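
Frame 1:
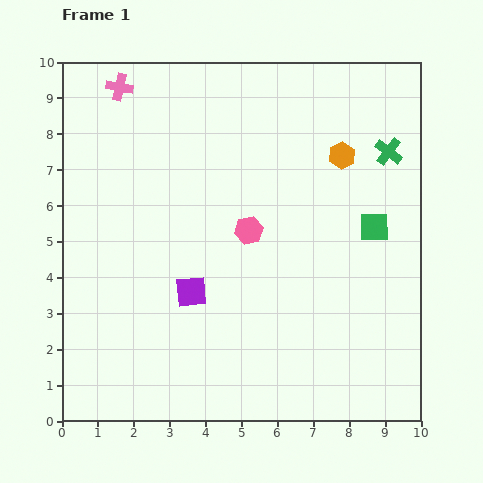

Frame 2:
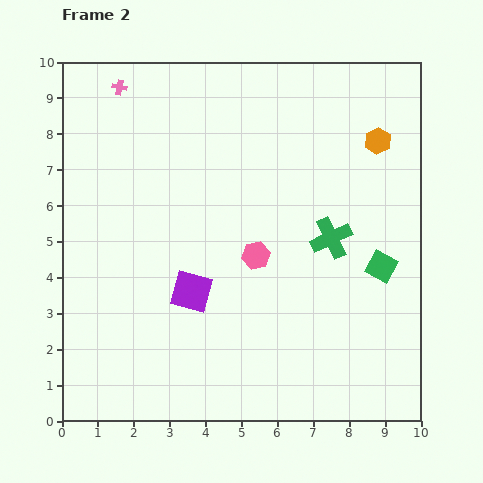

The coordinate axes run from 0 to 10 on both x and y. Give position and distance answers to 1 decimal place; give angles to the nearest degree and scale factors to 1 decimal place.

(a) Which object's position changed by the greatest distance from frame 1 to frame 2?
the green cross

(moved 2.9; next 1.1)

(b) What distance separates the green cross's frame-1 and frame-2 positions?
2.9

The green cross moved from (9.1, 7.5) to (7.5, 5.1), a distance of √(1.6² + 2.4²) ≈ 2.9.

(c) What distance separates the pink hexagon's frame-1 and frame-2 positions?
0.7

The pink hexagon moved from (5.2, 5.3) to (5.4, 4.6), a distance of √(0.2² + 0.7²) ≈ 0.7.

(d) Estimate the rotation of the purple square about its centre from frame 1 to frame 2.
21° clockwise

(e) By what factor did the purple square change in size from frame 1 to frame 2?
1.3×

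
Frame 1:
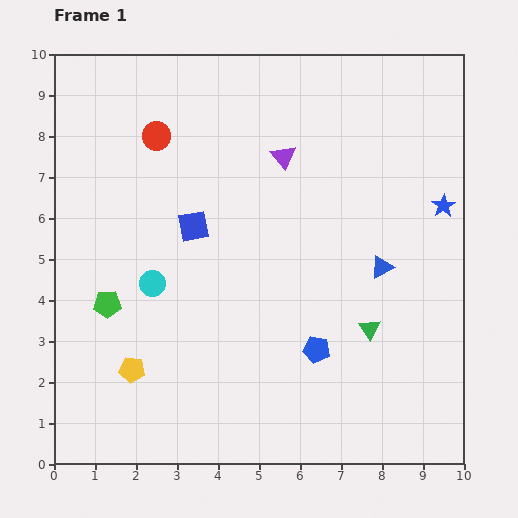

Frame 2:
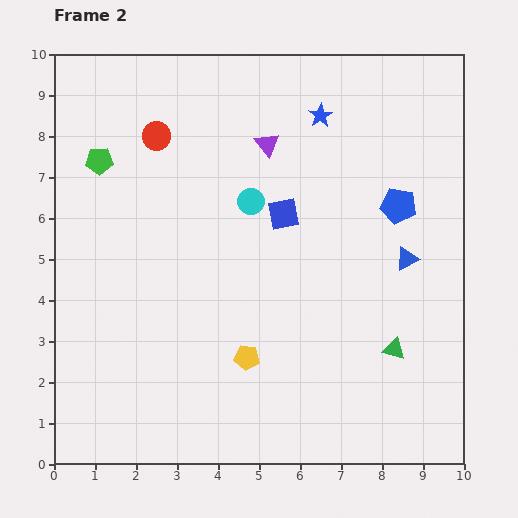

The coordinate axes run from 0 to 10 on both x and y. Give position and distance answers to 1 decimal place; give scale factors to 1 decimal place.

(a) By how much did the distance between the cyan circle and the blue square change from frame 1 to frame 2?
-0.8

Distance in frame 1: 1.7. Distance in frame 2: 0.9.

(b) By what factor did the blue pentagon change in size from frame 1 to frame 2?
1.4×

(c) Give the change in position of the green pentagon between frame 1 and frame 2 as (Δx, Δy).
(-0.2, 3.5)

The green pentagon was at (1.3, 3.9) in frame 1 and (1.1, 7.4) in frame 2.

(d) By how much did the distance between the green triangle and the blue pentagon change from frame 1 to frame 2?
+2.1

Distance in frame 1: 1.4. Distance in frame 2: 3.5.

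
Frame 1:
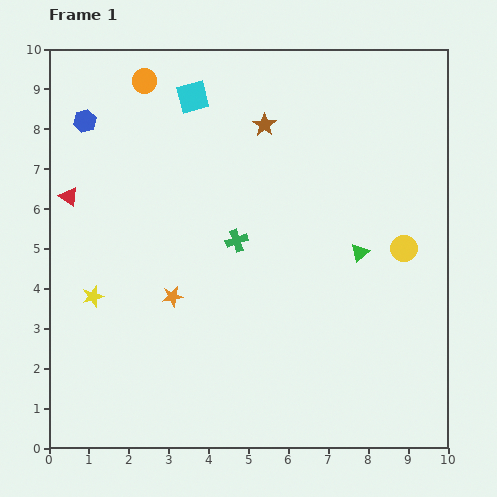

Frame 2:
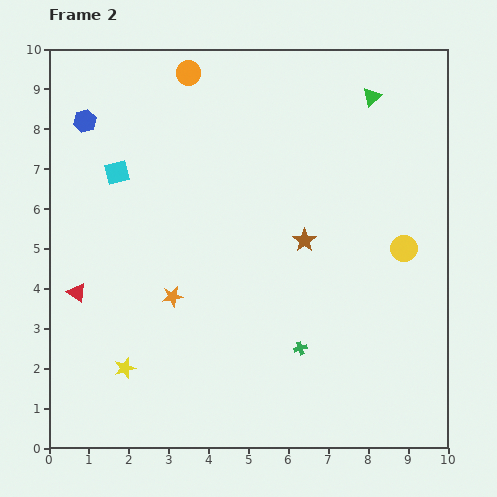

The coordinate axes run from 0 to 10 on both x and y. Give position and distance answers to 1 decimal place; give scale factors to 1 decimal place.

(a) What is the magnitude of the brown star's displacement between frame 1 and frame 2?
3.1

The brown star moved from (5.4, 8.1) to (6.4, 5.2), a distance of √(1.0² + 2.9²) ≈ 3.1.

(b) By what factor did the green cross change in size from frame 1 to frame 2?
0.6×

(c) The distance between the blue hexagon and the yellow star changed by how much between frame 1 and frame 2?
+1.9

Distance in frame 1: 4.4. Distance in frame 2: 6.3.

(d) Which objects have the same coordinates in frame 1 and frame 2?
the orange star, the yellow circle, the blue hexagon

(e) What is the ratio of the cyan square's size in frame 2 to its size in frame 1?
0.8×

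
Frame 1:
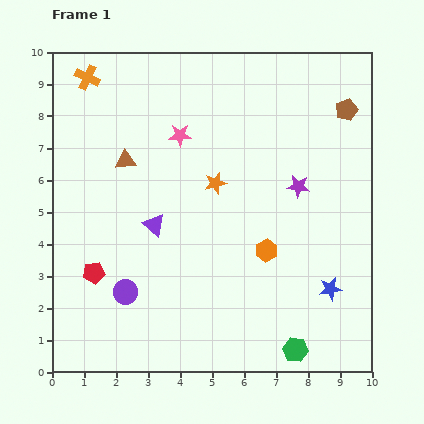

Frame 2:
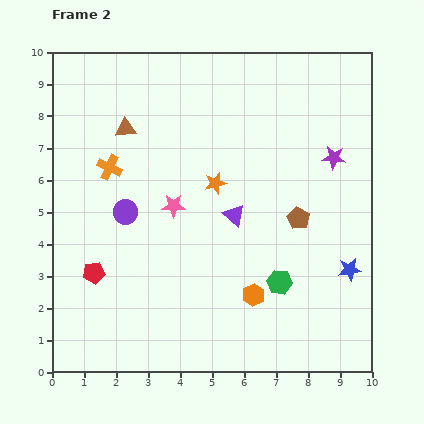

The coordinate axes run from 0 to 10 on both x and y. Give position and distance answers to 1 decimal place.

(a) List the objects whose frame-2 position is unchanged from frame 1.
the red pentagon, the orange star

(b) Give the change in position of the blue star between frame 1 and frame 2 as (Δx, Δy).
(0.6, 0.6)

The blue star was at (8.7, 2.6) in frame 1 and (9.3, 3.2) in frame 2.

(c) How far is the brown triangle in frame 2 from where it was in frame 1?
1.0

The brown triangle moved from (2.3, 6.6) to (2.3, 7.6), a distance of √(0.0² + 1.0²) ≈ 1.0.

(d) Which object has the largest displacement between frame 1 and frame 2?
the brown pentagon

(moved 3.7; next 2.9)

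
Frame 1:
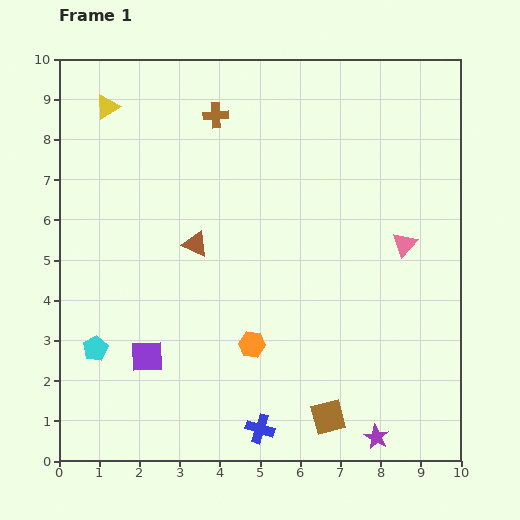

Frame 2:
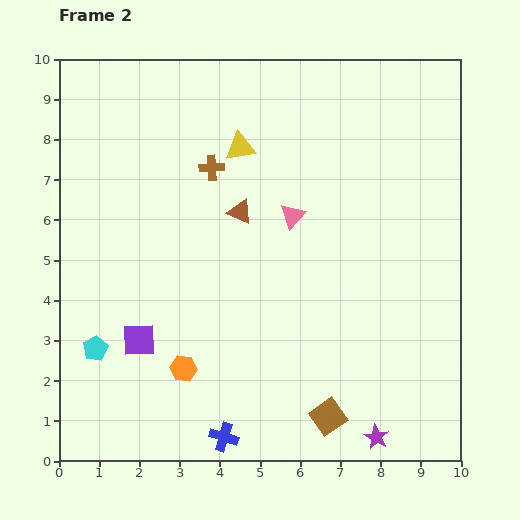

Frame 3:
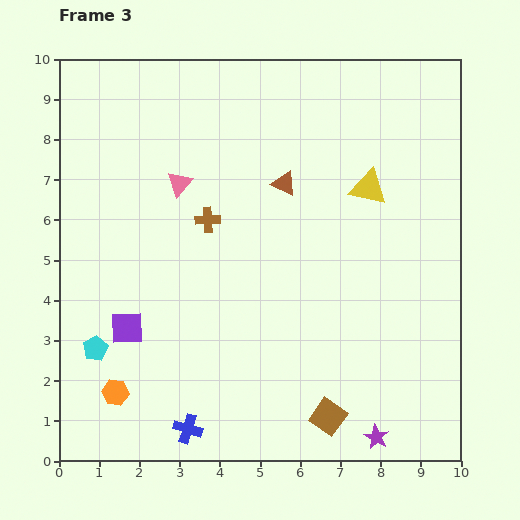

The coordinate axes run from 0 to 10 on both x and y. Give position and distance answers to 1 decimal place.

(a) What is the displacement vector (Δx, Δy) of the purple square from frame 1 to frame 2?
(-0.2, 0.4)

The purple square was at (2.2, 2.6) in frame 1 and (2.0, 3.0) in frame 2.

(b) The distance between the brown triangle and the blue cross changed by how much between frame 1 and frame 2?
+0.7

Distance in frame 1: 4.9. Distance in frame 2: 5.6.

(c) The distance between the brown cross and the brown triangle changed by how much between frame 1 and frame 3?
-1.1

Distance in frame 1: 3.2. Distance in frame 3: 2.1.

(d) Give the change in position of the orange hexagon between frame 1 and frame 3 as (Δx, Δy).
(-3.4, -1.2)

The orange hexagon was at (4.8, 2.9) in frame 1 and (1.4, 1.7) in frame 3.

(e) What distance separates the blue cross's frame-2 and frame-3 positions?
0.9

The blue cross moved from (4.1, 0.6) to (3.2, 0.8), a distance of √(0.9² + 0.2²) ≈ 0.9.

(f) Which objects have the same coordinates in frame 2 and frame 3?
the brown square, the cyan pentagon, the purple star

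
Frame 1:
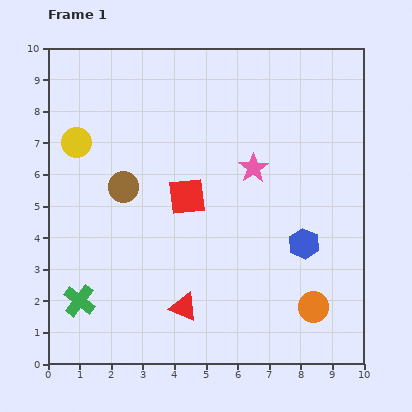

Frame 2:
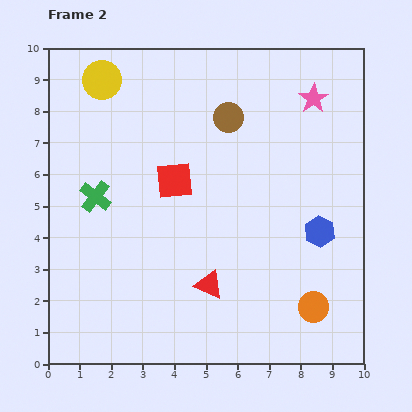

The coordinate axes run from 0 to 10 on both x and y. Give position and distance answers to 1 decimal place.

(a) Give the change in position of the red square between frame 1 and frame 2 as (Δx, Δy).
(-0.4, 0.5)

The red square was at (4.4, 5.3) in frame 1 and (4.0, 5.8) in frame 2.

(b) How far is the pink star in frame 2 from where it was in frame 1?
2.9

The pink star moved from (6.5, 6.2) to (8.4, 8.4), a distance of √(1.9² + 2.2²) ≈ 2.9.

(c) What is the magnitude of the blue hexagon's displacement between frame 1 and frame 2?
0.6

The blue hexagon moved from (8.1, 3.8) to (8.6, 4.2), a distance of √(0.5² + 0.4²) ≈ 0.6.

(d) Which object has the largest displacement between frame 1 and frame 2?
the brown circle

(moved 4.0; next 3.3)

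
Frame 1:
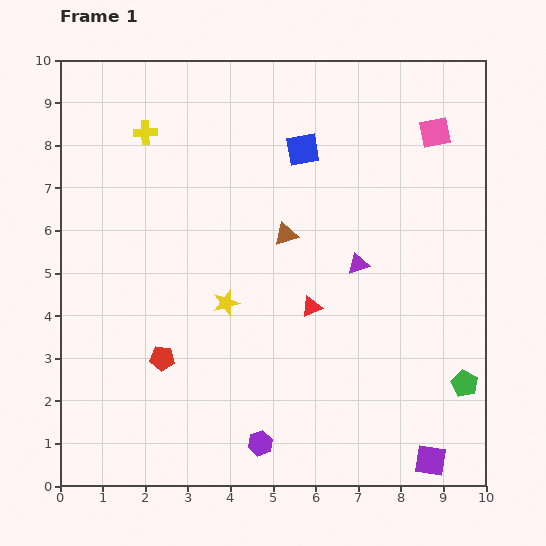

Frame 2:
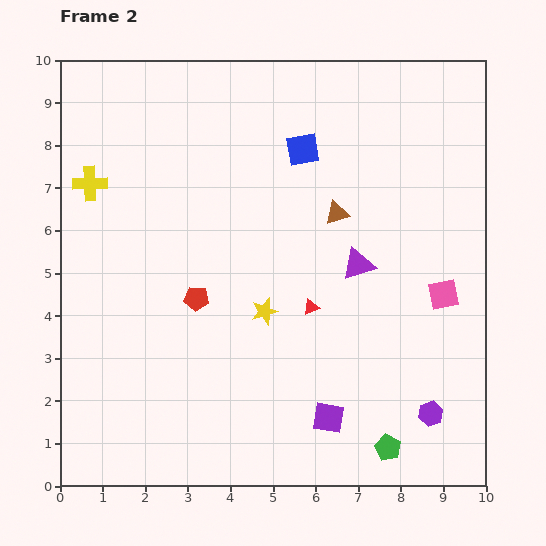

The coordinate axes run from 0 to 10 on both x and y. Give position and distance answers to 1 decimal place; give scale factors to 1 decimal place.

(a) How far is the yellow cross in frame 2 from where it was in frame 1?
1.8

The yellow cross moved from (2.0, 8.3) to (0.7, 7.1), a distance of √(1.3² + 1.2²) ≈ 1.8.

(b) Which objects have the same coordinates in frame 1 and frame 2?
the blue square, the purple triangle, the red triangle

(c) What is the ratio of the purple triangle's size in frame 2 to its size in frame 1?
1.5×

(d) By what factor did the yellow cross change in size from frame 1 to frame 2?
1.5×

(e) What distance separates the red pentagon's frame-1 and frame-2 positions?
1.6

The red pentagon moved from (2.4, 3.0) to (3.2, 4.4), a distance of √(0.8² + 1.4²) ≈ 1.6.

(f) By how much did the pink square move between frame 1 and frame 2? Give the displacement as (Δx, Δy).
(0.2, -3.8)

The pink square was at (8.8, 8.3) in frame 1 and (9.0, 4.5) in frame 2.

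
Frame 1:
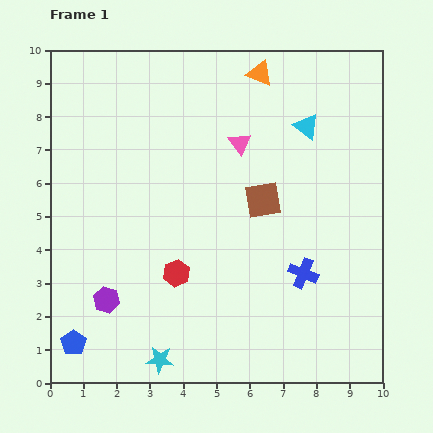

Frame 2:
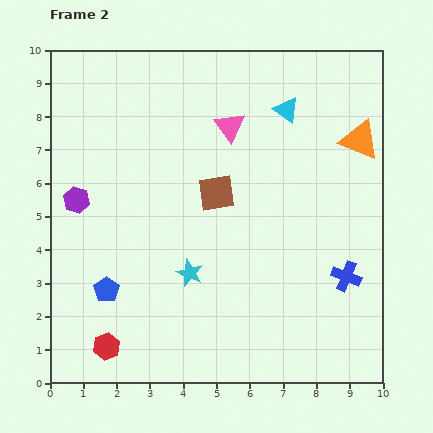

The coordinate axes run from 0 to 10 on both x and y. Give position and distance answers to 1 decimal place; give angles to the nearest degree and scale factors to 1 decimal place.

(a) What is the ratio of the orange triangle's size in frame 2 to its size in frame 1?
1.6×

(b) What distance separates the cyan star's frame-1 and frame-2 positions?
2.8

The cyan star moved from (3.3, 0.7) to (4.2, 3.3), a distance of √(0.9² + 2.6²) ≈ 2.8.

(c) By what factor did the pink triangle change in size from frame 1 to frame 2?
1.3×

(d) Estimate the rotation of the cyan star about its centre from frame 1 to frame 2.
19° clockwise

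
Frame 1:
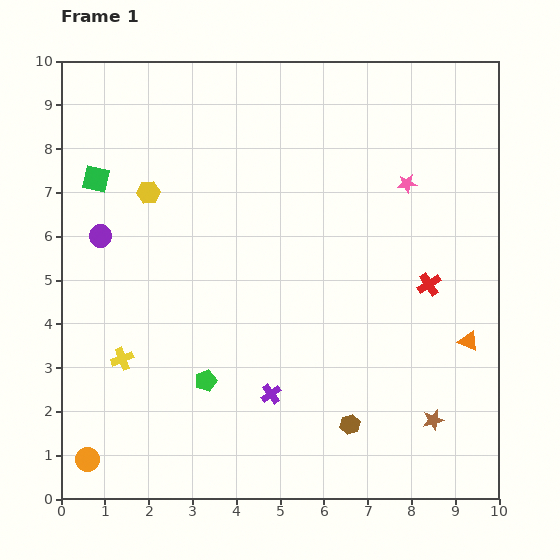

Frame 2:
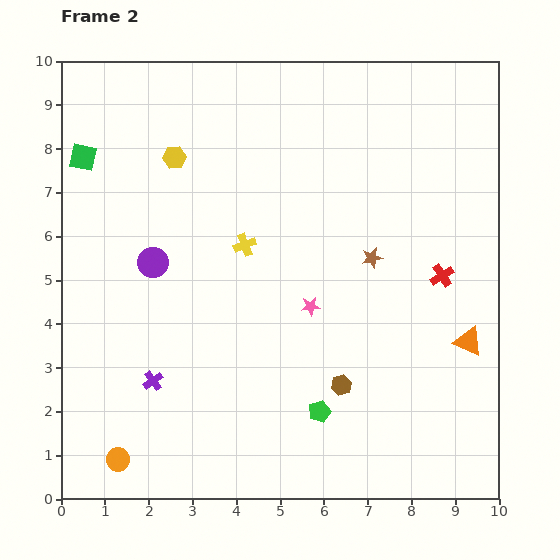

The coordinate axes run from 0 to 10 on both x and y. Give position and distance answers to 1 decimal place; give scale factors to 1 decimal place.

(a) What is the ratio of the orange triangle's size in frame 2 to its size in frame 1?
1.5×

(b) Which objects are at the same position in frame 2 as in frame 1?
the orange triangle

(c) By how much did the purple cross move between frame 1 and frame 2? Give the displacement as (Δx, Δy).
(-2.7, 0.3)

The purple cross was at (4.8, 2.4) in frame 1 and (2.1, 2.7) in frame 2.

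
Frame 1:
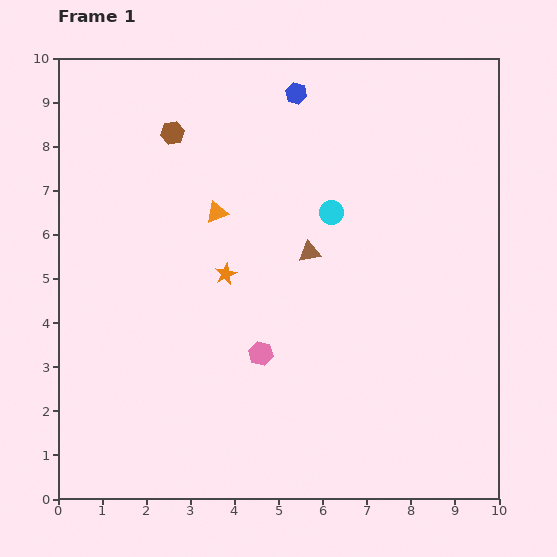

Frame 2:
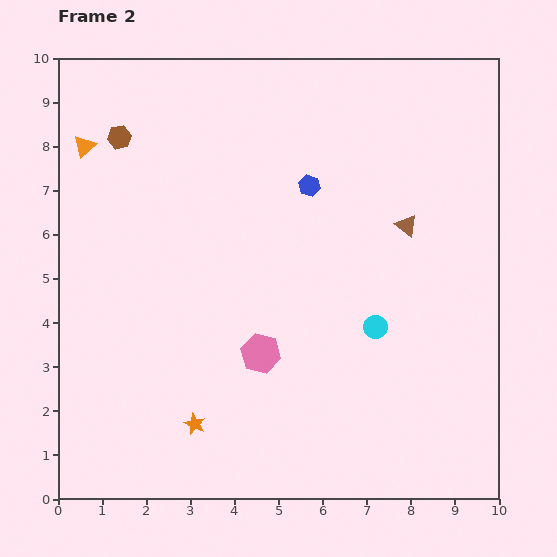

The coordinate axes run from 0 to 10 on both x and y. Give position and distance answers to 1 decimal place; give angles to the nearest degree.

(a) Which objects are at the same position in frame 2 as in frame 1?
the pink hexagon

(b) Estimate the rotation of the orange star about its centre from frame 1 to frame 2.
22° counter-clockwise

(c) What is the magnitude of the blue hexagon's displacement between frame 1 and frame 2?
2.1

The blue hexagon moved from (5.4, 9.2) to (5.7, 7.1), a distance of √(0.3² + 2.1²) ≈ 2.1.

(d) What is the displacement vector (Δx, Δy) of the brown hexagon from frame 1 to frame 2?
(-1.2, -0.1)

The brown hexagon was at (2.6, 8.3) in frame 1 and (1.4, 8.2) in frame 2.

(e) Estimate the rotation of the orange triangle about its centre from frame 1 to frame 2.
20° counter-clockwise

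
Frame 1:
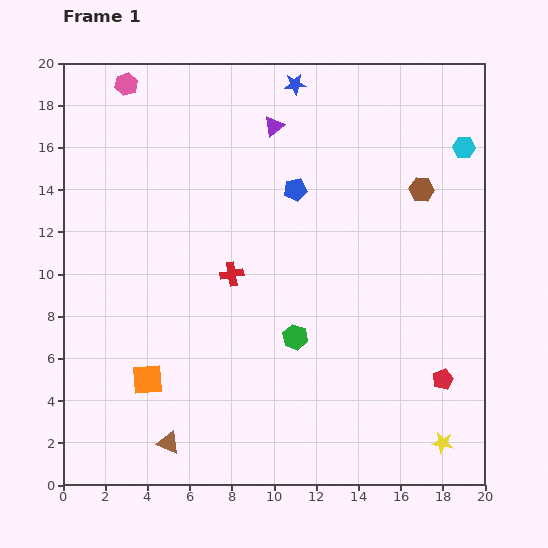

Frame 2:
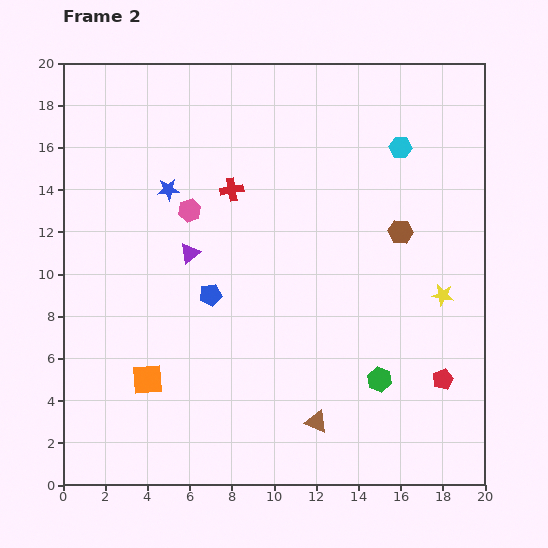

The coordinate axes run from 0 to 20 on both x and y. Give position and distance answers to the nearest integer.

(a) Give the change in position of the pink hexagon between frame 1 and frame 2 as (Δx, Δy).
(3, -6)

The pink hexagon was at (3, 19) in frame 1 and (6, 13) in frame 2.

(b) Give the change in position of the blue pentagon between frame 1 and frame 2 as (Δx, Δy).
(-4, -5)

The blue pentagon was at (11, 14) in frame 1 and (7, 9) in frame 2.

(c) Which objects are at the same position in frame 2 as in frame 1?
the orange square, the red pentagon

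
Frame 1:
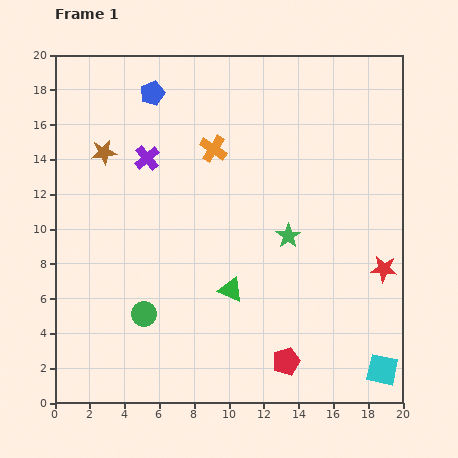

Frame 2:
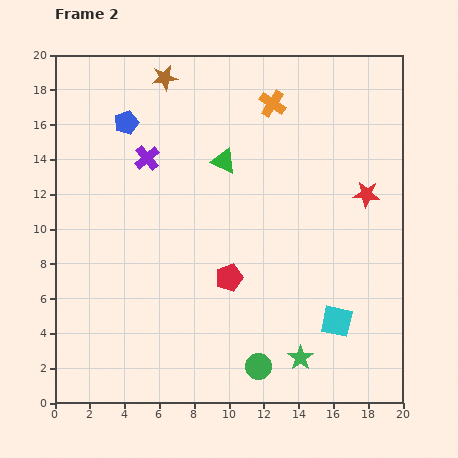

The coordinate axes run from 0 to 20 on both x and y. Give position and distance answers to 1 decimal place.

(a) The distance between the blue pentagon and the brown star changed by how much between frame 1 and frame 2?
-1.0

Distance in frame 1: 4.4. Distance in frame 2: 3.4.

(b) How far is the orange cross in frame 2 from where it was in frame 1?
4.3

The orange cross moved from (9.1, 14.6) to (12.5, 17.2), a distance of √(3.4² + 2.6²) ≈ 4.3.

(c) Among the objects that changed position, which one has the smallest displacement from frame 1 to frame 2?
the blue pentagon

(moved 2.3)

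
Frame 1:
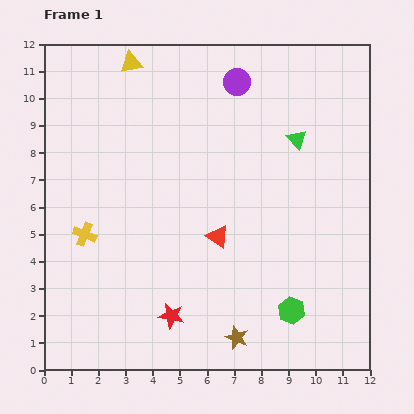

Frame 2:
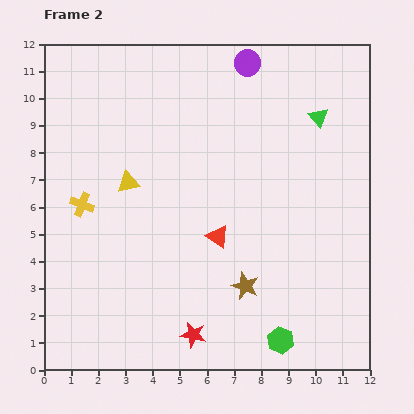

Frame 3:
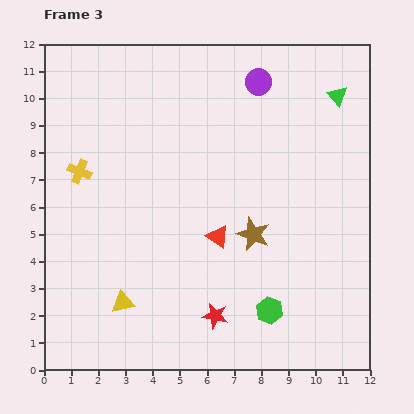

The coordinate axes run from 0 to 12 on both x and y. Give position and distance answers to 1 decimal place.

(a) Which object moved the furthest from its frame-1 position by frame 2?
the yellow triangle

(moved 4.4; next 1.9)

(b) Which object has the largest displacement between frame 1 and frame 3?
the yellow triangle

(moved 8.8; next 3.8)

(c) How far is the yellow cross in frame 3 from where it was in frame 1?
2.3

The yellow cross moved from (1.5, 5.0) to (1.3, 7.3), a distance of √(0.2² + 2.3²) ≈ 2.3.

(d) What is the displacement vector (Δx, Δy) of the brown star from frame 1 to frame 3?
(0.6, 3.8)

The brown star was at (7.1, 1.2) in frame 1 and (7.7, 5.0) in frame 3.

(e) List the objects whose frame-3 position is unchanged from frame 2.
the red triangle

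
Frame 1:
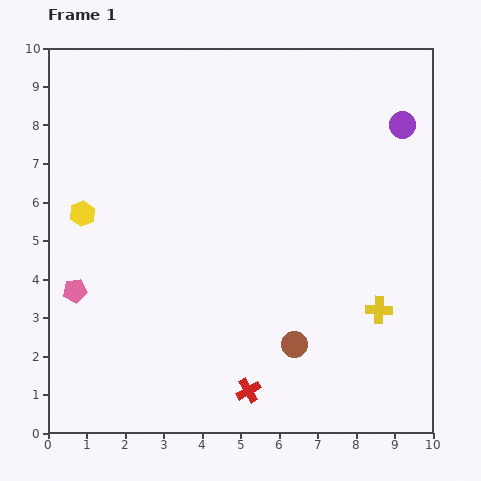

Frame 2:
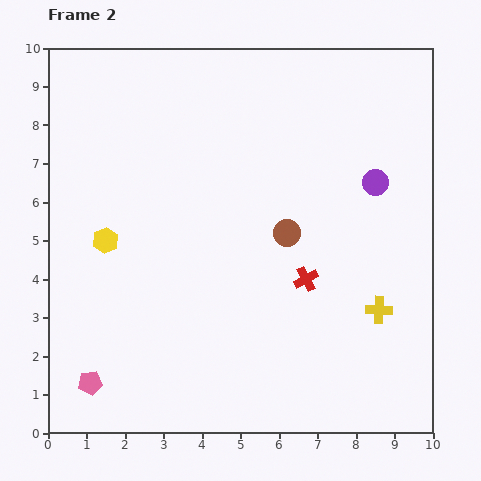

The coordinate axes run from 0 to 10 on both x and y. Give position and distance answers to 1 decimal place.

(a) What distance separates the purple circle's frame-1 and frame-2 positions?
1.7

The purple circle moved from (9.2, 8.0) to (8.5, 6.5), a distance of √(0.7² + 1.5²) ≈ 1.7.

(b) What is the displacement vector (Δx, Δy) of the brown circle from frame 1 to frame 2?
(-0.2, 2.9)

The brown circle was at (6.4, 2.3) in frame 1 and (6.2, 5.2) in frame 2.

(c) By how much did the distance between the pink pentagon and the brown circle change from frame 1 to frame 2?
+0.5

Distance in frame 1: 5.9. Distance in frame 2: 6.4.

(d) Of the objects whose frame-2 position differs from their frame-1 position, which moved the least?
the yellow hexagon

(moved 0.9)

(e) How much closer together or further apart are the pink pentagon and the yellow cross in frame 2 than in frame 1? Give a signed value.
-0.2

Distance in frame 1: 7.9. Distance in frame 2: 7.7.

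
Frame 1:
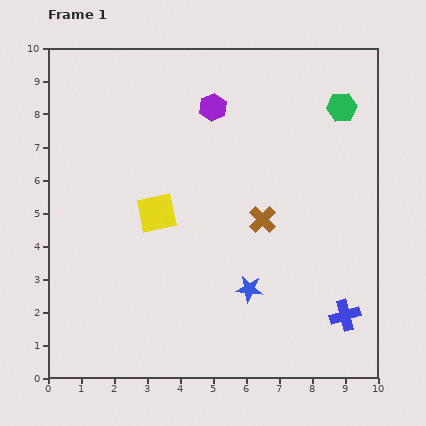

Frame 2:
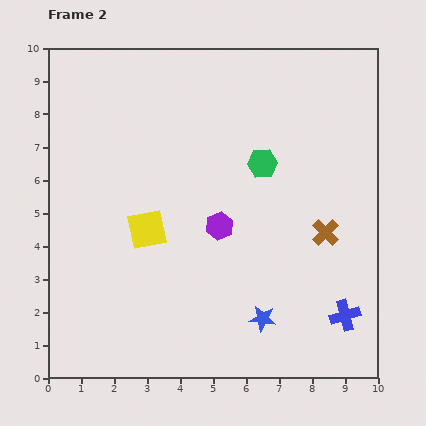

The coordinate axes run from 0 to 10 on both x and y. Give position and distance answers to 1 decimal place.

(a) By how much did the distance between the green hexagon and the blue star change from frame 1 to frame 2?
-1.5

Distance in frame 1: 6.2. Distance in frame 2: 4.7.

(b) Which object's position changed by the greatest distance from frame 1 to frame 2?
the purple hexagon

(moved 3.6; next 2.9)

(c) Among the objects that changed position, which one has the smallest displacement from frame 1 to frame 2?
the yellow square

(moved 0.6)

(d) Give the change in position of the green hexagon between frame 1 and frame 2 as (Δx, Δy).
(-2.4, -1.7)

The green hexagon was at (8.9, 8.2) in frame 1 and (6.5, 6.5) in frame 2.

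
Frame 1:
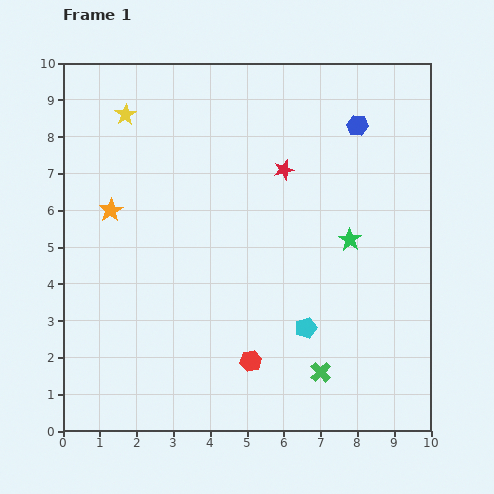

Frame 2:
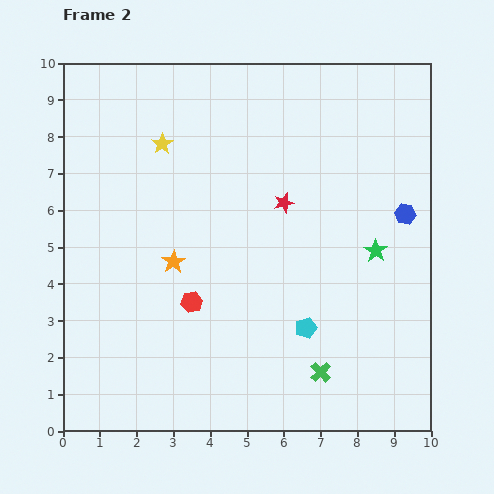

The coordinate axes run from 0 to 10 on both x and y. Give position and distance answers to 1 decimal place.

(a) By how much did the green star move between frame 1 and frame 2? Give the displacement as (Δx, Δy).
(0.7, -0.3)

The green star was at (7.8, 5.2) in frame 1 and (8.5, 4.9) in frame 2.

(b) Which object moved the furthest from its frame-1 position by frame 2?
the blue hexagon

(moved 2.7; next 2.3)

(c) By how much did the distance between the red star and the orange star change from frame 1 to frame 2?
-1.4

Distance in frame 1: 4.8. Distance in frame 2: 3.4.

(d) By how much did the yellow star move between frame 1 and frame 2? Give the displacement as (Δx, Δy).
(1.0, -0.8)

The yellow star was at (1.7, 8.6) in frame 1 and (2.7, 7.8) in frame 2.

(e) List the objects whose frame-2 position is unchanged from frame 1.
the cyan pentagon, the green cross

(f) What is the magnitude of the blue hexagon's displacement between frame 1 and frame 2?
2.7

The blue hexagon moved from (8.0, 8.3) to (9.3, 5.9), a distance of √(1.3² + 2.4²) ≈ 2.7.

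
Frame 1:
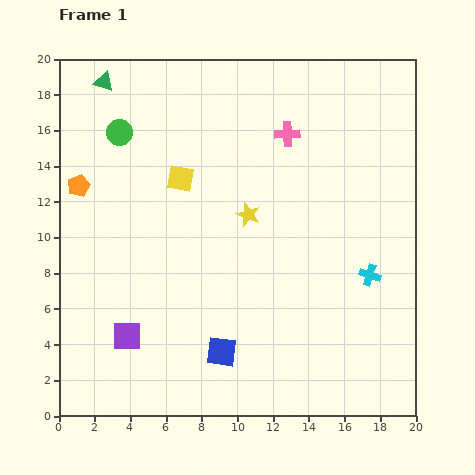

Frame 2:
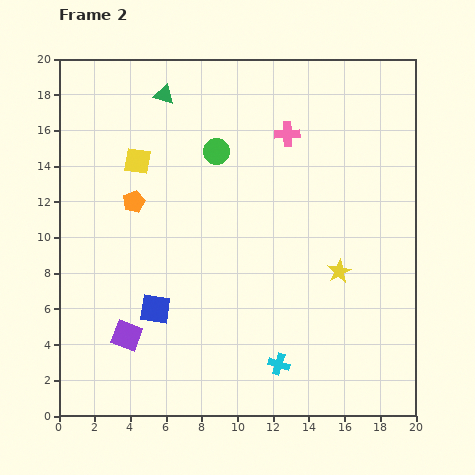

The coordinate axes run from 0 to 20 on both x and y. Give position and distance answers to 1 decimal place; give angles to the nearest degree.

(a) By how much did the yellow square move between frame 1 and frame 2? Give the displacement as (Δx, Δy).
(-2.4, 1.0)

The yellow square was at (6.8, 13.3) in frame 1 and (4.4, 14.3) in frame 2.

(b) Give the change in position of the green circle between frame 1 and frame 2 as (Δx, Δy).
(5.4, -1.1)

The green circle was at (3.4, 15.9) in frame 1 and (8.8, 14.8) in frame 2.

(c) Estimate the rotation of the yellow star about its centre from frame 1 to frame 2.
23° clockwise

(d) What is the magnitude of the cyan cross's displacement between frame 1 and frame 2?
7.1

The cyan cross moved from (17.4, 7.9) to (12.3, 2.9), a distance of √(5.1² + 5.0²) ≈ 7.1.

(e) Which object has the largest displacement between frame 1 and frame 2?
the cyan cross

(moved 7.1; next 6.0)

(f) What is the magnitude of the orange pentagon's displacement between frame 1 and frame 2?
3.2

The orange pentagon moved from (1.1, 12.9) to (4.2, 12.0), a distance of √(3.1² + 0.9²) ≈ 3.2.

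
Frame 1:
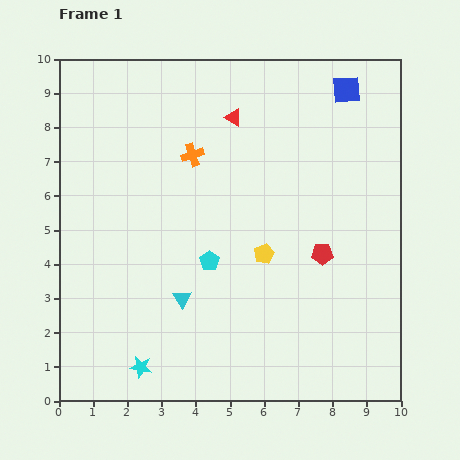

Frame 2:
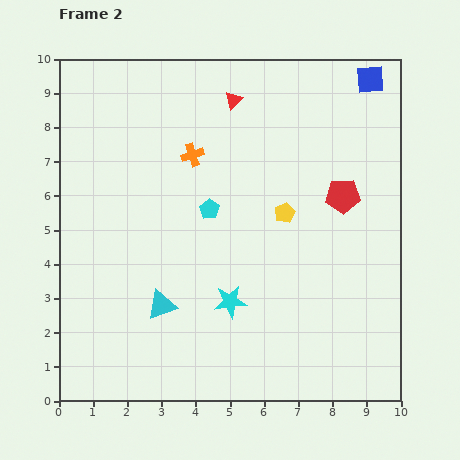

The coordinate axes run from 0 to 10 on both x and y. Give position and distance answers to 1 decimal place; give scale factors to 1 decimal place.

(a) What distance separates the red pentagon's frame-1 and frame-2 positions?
1.8

The red pentagon moved from (7.7, 4.3) to (8.3, 6.0), a distance of √(0.6² + 1.7²) ≈ 1.8.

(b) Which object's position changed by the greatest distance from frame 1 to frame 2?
the cyan star

(moved 3.2; next 1.8)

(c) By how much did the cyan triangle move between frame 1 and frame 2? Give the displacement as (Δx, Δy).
(-0.6, -0.2)

The cyan triangle was at (3.6, 3.0) in frame 1 and (3.0, 2.8) in frame 2.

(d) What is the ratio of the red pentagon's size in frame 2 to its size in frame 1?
1.6×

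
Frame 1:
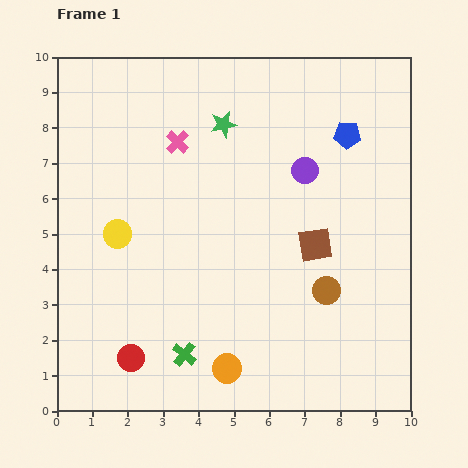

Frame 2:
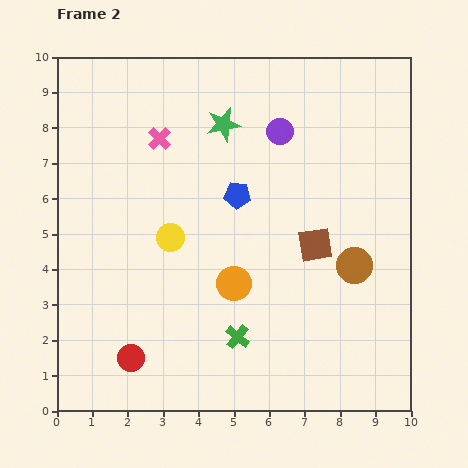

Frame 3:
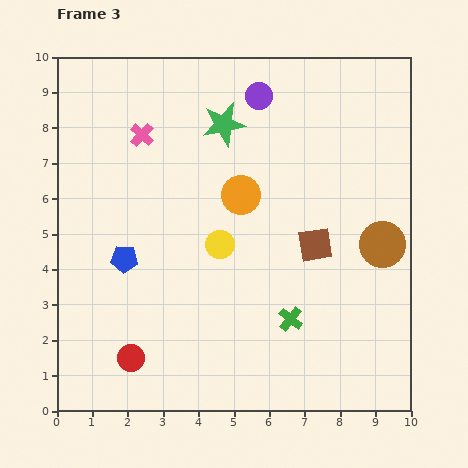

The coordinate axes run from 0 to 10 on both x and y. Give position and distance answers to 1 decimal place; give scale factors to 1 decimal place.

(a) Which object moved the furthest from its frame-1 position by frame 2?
the blue pentagon

(moved 3.5; next 2.4)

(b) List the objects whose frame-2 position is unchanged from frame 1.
the brown square, the red circle, the green star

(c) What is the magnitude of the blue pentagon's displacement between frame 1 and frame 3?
7.2

The blue pentagon moved from (8.2, 7.8) to (1.9, 4.3), a distance of √(6.3² + 3.5²) ≈ 7.2.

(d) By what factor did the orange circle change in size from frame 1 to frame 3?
1.4×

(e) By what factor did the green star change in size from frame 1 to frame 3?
1.7×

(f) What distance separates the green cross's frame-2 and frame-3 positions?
1.6

The green cross moved from (5.1, 2.1) to (6.6, 2.6), a distance of √(1.5² + 0.5²) ≈ 1.6.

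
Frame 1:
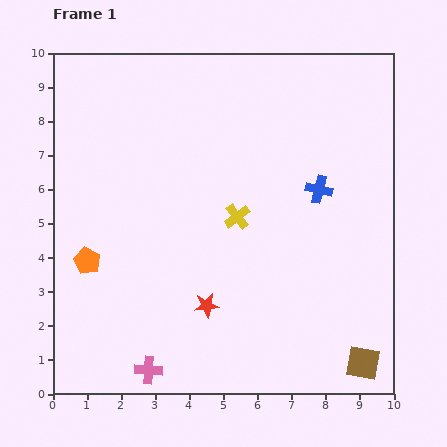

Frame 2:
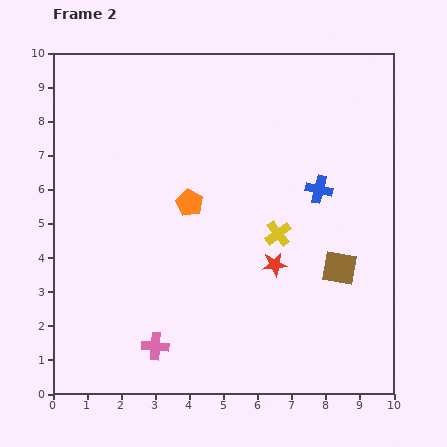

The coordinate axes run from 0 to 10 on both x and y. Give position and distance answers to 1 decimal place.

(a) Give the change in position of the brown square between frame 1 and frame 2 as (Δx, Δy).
(-0.7, 2.8)

The brown square was at (9.1, 0.9) in frame 1 and (8.4, 3.7) in frame 2.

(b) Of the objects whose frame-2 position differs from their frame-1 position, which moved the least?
the pink cross

(moved 0.7)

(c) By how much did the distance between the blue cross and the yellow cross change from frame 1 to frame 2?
-0.7

Distance in frame 1: 2.5. Distance in frame 2: 1.8.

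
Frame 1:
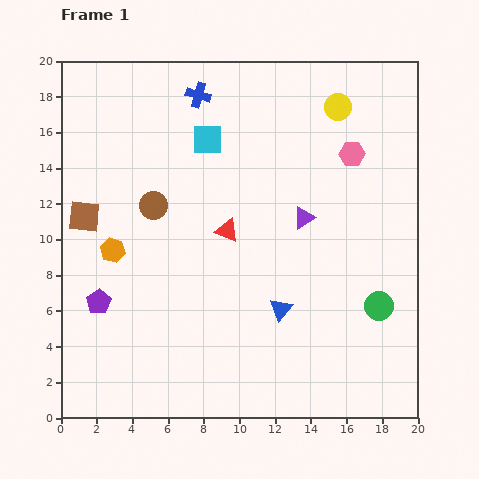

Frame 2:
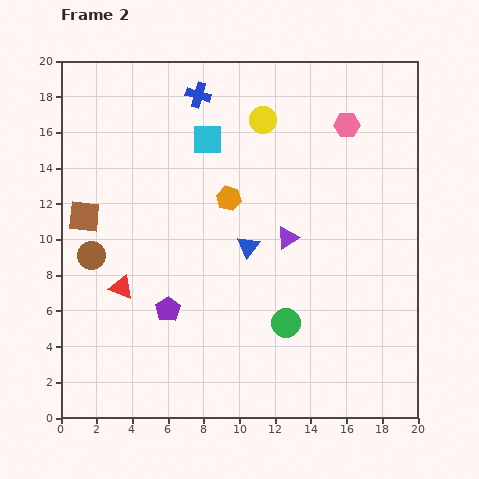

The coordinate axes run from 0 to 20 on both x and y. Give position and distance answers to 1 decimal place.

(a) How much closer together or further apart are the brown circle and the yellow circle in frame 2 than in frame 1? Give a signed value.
+0.5

Distance in frame 1: 11.7. Distance in frame 2: 12.2.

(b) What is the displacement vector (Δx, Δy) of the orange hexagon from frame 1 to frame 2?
(6.5, 2.9)

The orange hexagon was at (2.9, 9.4) in frame 1 and (9.4, 12.3) in frame 2.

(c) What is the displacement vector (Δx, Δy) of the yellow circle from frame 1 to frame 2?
(-4.2, -0.7)

The yellow circle was at (15.5, 17.4) in frame 1 and (11.3, 16.7) in frame 2.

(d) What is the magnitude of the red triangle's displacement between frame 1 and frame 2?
6.7

The red triangle moved from (9.3, 10.5) to (3.4, 7.3), a distance of √(5.9² + 3.2²) ≈ 6.7.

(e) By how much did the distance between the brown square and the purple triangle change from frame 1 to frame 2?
-0.8

Distance in frame 1: 12.3. Distance in frame 2: 11.5.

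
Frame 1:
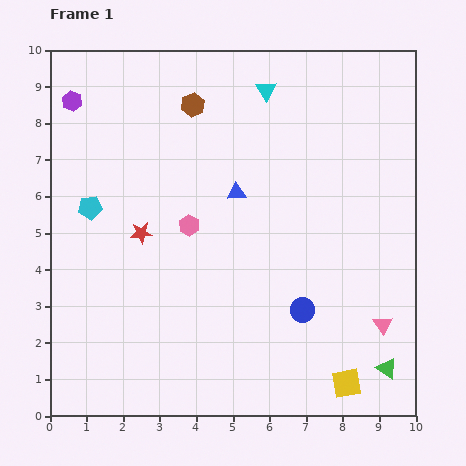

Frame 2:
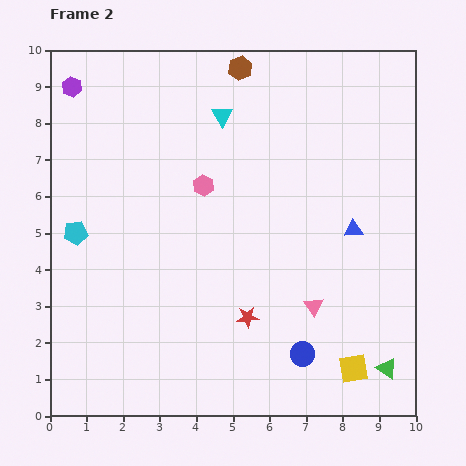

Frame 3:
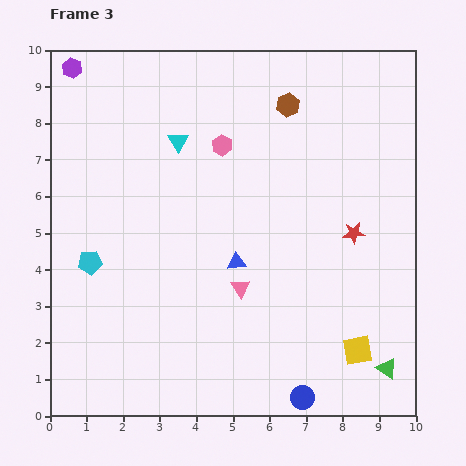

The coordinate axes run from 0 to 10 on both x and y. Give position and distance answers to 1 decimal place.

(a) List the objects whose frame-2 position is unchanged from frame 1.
the green triangle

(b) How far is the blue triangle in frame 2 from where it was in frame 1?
3.4

The blue triangle moved from (5.1, 6.1) to (8.3, 5.1), a distance of √(3.2² + 1.0²) ≈ 3.4.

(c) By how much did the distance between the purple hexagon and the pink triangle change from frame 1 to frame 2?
-1.6

Distance in frame 1: 10.5. Distance in frame 2: 8.9.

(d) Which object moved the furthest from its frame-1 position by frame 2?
the red star

(moved 3.7; next 3.4)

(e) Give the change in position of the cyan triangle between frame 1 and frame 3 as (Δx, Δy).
(-2.4, -1.4)

The cyan triangle was at (5.9, 8.9) in frame 1 and (3.5, 7.5) in frame 3.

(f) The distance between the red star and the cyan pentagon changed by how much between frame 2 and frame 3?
+2.0

Distance in frame 2: 5.2. Distance in frame 3: 7.2.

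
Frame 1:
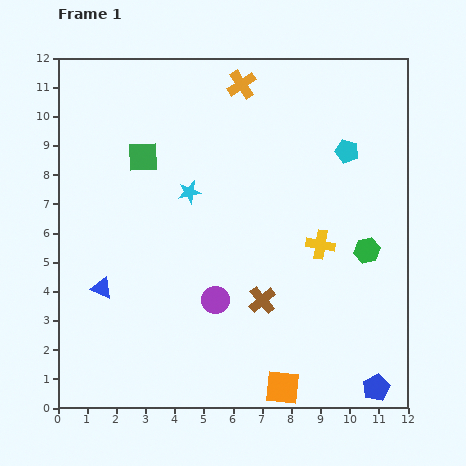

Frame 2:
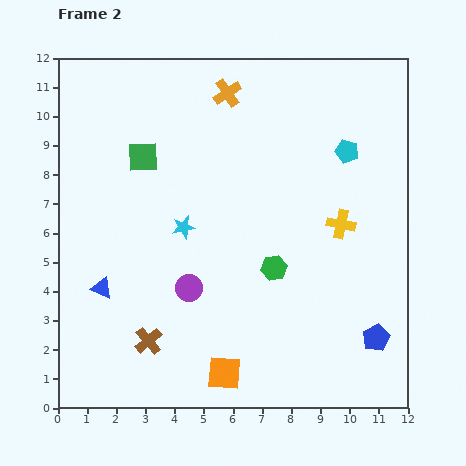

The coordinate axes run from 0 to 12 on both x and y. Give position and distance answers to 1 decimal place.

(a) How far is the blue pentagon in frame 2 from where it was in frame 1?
1.7

The blue pentagon moved from (10.9, 0.7) to (10.9, 2.4), a distance of √(0.0² + 1.7²) ≈ 1.7.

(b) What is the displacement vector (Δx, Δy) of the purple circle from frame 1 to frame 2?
(-0.9, 0.4)

The purple circle was at (5.4, 3.7) in frame 1 and (4.5, 4.1) in frame 2.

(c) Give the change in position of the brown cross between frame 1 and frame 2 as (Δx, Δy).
(-3.9, -1.4)

The brown cross was at (7.0, 3.7) in frame 1 and (3.1, 2.3) in frame 2.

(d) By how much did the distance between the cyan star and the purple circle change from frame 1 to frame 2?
-1.7

Distance in frame 1: 3.8. Distance in frame 2: 2.1.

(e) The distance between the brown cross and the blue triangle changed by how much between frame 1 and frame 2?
-3.1

Distance in frame 1: 5.5. Distance in frame 2: 2.4.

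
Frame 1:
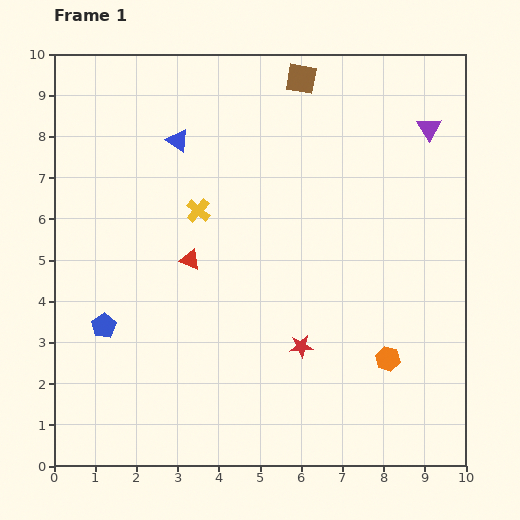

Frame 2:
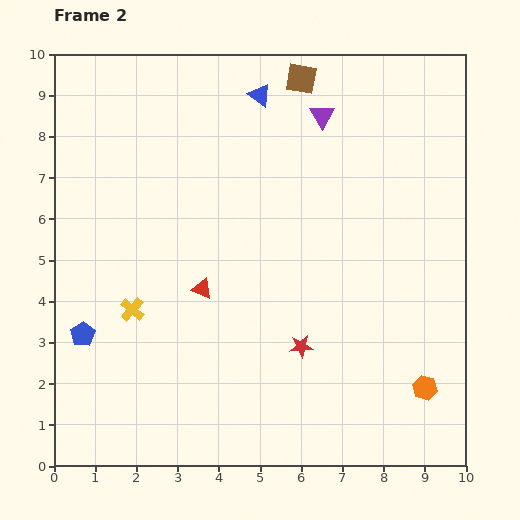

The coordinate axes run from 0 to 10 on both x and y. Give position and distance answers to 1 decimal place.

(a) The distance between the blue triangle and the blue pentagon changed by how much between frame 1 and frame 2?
+2.4

Distance in frame 1: 4.8. Distance in frame 2: 7.2.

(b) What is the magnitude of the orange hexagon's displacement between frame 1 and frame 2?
1.1

The orange hexagon moved from (8.1, 2.6) to (9.0, 1.9), a distance of √(0.9² + 0.7²) ≈ 1.1.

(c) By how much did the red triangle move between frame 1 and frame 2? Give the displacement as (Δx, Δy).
(0.3, -0.7)

The red triangle was at (3.3, 5.0) in frame 1 and (3.6, 4.3) in frame 2.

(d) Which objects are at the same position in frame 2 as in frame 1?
the brown square, the red star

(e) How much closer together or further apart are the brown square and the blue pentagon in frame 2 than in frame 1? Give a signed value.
+0.5

Distance in frame 1: 7.7. Distance in frame 2: 8.2.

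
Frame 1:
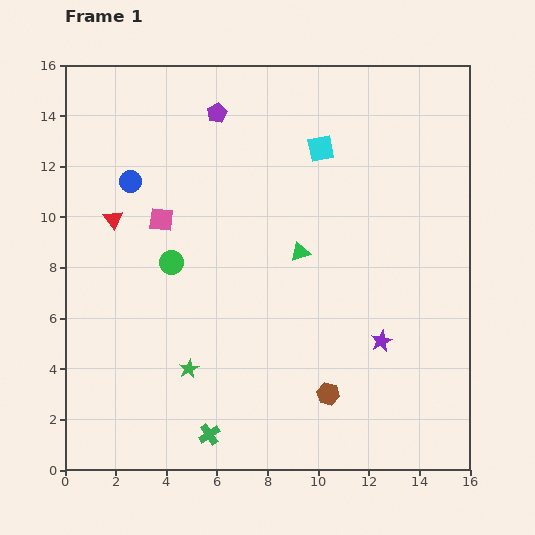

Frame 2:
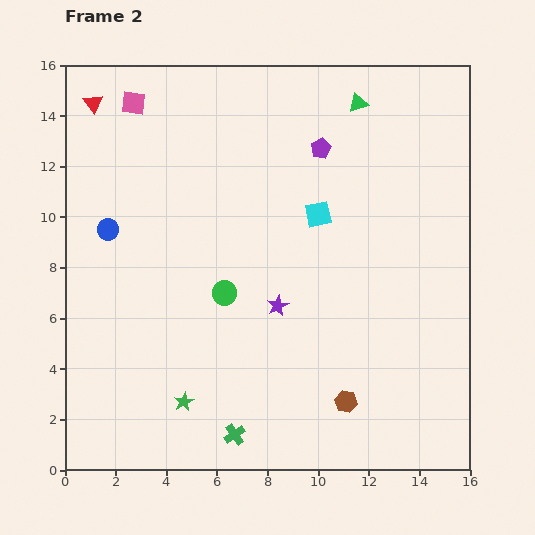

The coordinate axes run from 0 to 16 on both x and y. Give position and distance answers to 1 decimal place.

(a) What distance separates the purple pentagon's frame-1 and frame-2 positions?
4.3

The purple pentagon moved from (6.0, 14.1) to (10.1, 12.7), a distance of √(4.1² + 1.4²) ≈ 4.3.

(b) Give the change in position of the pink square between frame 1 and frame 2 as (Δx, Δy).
(-1.1, 4.6)

The pink square was at (3.8, 9.9) in frame 1 and (2.7, 14.5) in frame 2.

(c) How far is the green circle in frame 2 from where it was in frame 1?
2.4

The green circle moved from (4.2, 8.2) to (6.3, 7.0), a distance of √(2.1² + 1.2²) ≈ 2.4.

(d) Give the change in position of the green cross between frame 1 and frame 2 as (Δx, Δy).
(1.0, 0.0)

The green cross was at (5.7, 1.4) in frame 1 and (6.7, 1.4) in frame 2.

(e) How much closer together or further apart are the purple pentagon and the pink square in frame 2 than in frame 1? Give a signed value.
+2.9

Distance in frame 1: 4.7. Distance in frame 2: 7.6.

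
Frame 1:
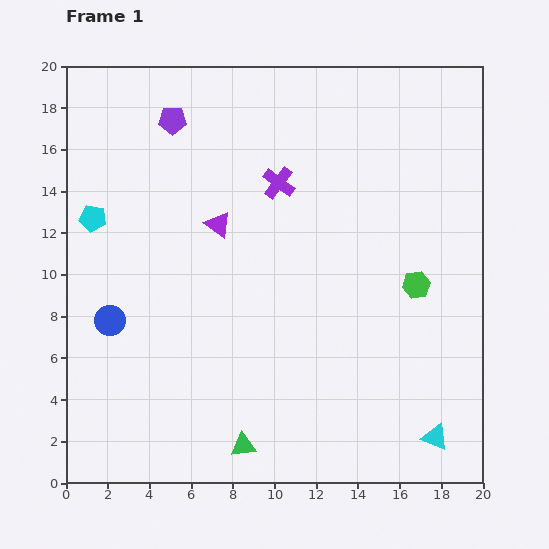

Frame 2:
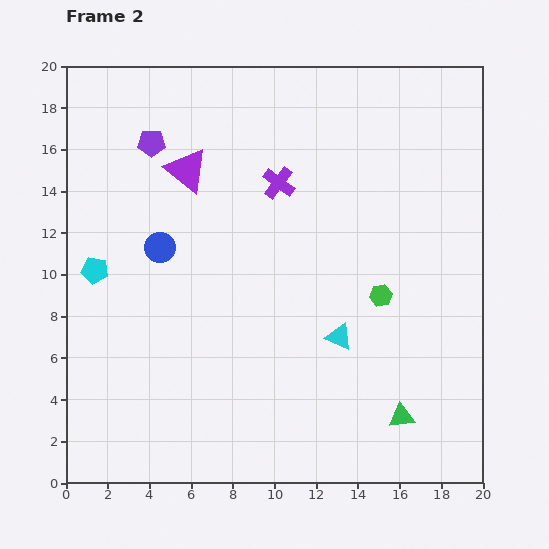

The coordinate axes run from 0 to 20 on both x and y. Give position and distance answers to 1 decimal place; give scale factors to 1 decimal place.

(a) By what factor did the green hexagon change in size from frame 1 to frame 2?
0.8×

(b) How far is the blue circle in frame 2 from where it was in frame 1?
4.2

The blue circle moved from (2.1, 7.8) to (4.5, 11.3), a distance of √(2.4² + 3.5²) ≈ 4.2.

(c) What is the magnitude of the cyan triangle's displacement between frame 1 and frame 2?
6.6

The cyan triangle moved from (17.7, 2.2) to (13.1, 7.0), a distance of √(4.6² + 4.8²) ≈ 6.6.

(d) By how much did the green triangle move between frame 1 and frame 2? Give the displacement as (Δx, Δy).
(7.6, 1.4)

The green triangle was at (8.5, 1.8) in frame 1 and (16.1, 3.2) in frame 2.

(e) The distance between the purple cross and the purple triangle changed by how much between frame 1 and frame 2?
+0.9

Distance in frame 1: 3.5. Distance in frame 2: 4.4.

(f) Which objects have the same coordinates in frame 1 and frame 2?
the purple cross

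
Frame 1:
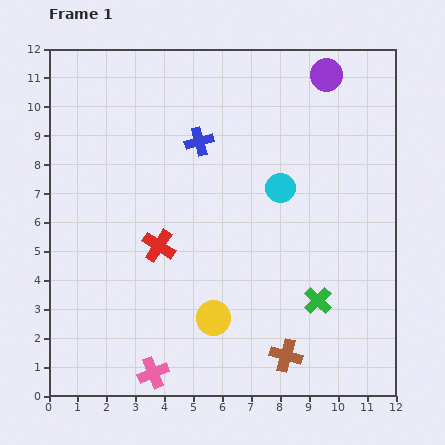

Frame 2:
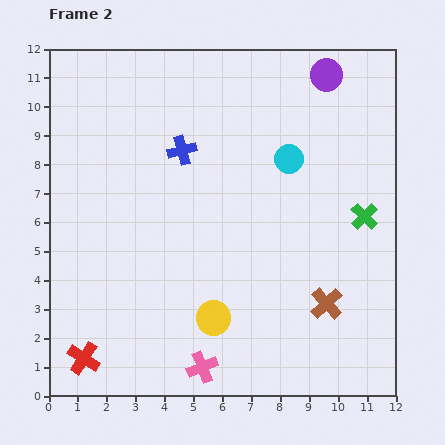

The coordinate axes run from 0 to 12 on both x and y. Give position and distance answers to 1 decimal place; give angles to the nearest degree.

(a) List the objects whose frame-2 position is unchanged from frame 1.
the purple circle, the yellow circle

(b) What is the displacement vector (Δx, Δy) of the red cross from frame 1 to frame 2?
(-2.6, -3.9)

The red cross was at (3.8, 5.2) in frame 1 and (1.2, 1.3) in frame 2.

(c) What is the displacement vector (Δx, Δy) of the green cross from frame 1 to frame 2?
(1.6, 2.9)

The green cross was at (9.3, 3.3) in frame 1 and (10.9, 6.2) in frame 2.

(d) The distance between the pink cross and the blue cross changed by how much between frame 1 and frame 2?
-0.7

Distance in frame 1: 8.2. Distance in frame 2: 7.5.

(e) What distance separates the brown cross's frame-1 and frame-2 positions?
2.3

The brown cross moved from (8.2, 1.4) to (9.6, 3.2), a distance of √(1.4² + 1.8²) ≈ 2.3.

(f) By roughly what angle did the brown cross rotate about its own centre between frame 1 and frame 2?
31° clockwise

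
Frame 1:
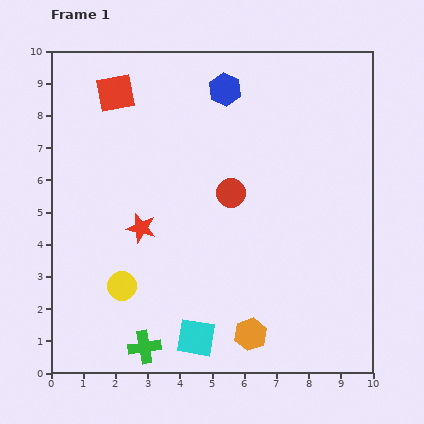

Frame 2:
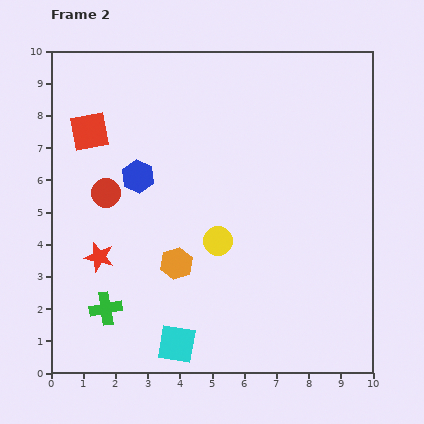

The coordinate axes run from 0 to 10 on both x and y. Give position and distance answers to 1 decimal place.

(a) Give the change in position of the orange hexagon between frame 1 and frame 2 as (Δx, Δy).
(-2.3, 2.2)

The orange hexagon was at (6.2, 1.2) in frame 1 and (3.9, 3.4) in frame 2.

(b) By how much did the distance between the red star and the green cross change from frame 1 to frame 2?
-2.1

Distance in frame 1: 3.7. Distance in frame 2: 1.6.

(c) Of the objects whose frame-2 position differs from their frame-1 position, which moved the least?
the cyan square

(moved 0.6)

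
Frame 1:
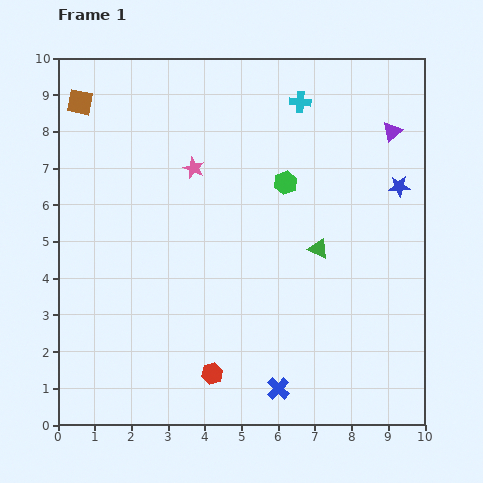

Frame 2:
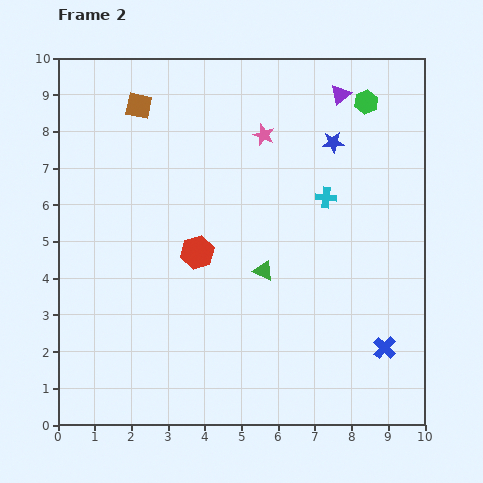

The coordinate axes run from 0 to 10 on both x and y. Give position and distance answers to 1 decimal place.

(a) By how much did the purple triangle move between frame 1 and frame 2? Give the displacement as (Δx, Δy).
(-1.4, 1.0)

The purple triangle was at (9.1, 8.0) in frame 1 and (7.7, 9.0) in frame 2.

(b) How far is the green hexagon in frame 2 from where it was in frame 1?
3.1

The green hexagon moved from (6.2, 6.6) to (8.4, 8.8), a distance of √(2.2² + 2.2²) ≈ 3.1.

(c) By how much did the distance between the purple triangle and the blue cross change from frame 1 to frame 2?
-0.7

Distance in frame 1: 7.7. Distance in frame 2: 7.0.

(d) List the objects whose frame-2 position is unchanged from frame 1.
none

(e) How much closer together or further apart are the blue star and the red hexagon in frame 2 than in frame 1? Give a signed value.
-2.4

Distance in frame 1: 7.2. Distance in frame 2: 4.8.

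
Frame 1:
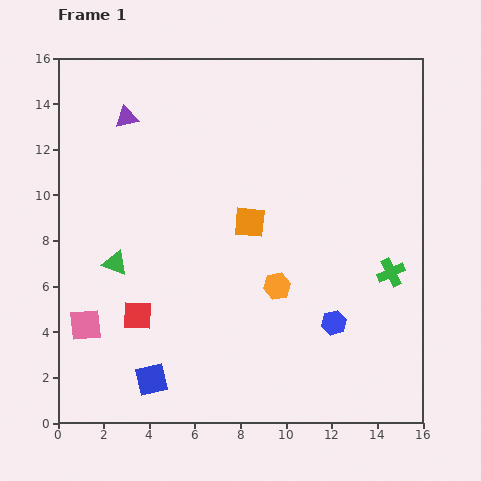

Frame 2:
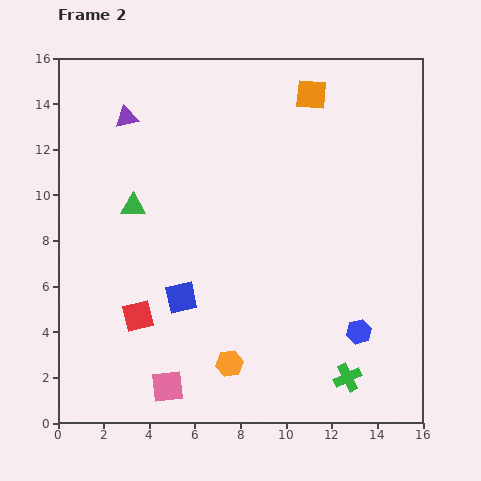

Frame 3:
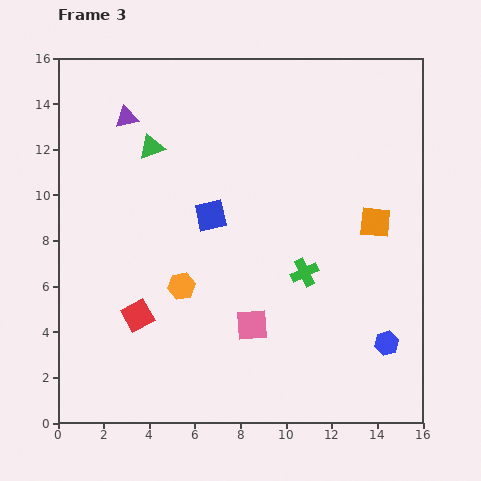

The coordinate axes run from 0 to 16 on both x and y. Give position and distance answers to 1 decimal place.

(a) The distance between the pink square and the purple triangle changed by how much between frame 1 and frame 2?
+2.6

Distance in frame 1: 9.3. Distance in frame 2: 11.9.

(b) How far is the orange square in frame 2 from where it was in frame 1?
6.2

The orange square moved from (8.4, 8.8) to (11.1, 14.4), a distance of √(2.7² + 5.6²) ≈ 6.2.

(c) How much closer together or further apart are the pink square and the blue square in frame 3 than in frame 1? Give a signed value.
+1.3

Distance in frame 1: 3.8. Distance in frame 3: 5.1.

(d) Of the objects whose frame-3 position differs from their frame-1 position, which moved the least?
the blue hexagon

(moved 2.5)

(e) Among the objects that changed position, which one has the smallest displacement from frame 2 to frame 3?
the blue hexagon

(moved 1.3)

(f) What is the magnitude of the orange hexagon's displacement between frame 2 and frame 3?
4.0

The orange hexagon moved from (7.5, 2.6) to (5.4, 6.0), a distance of √(2.1² + 3.4²) ≈ 4.0.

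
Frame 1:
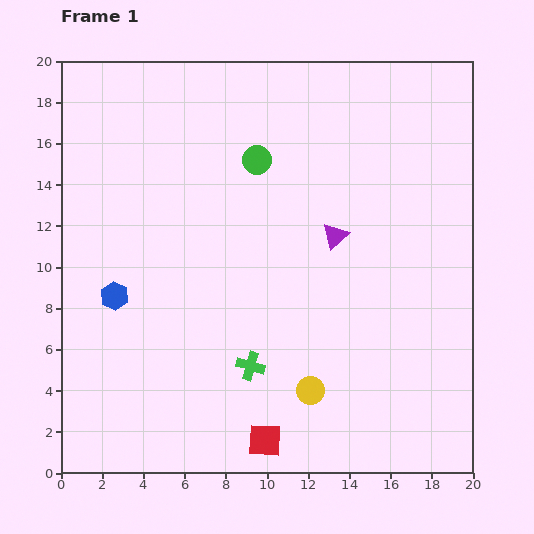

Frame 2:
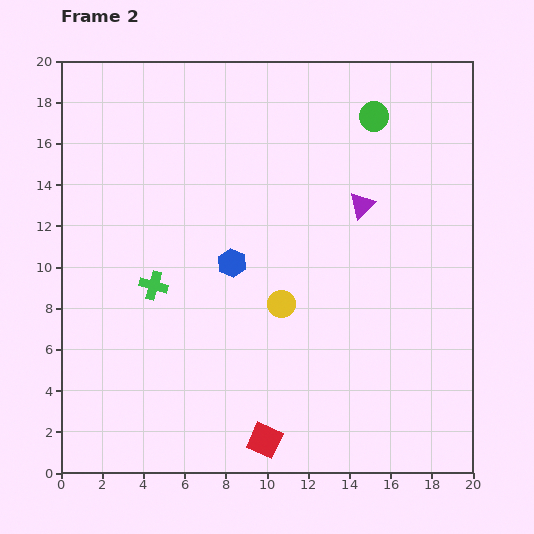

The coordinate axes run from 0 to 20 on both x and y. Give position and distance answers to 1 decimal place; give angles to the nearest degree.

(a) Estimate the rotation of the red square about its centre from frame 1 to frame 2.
21° clockwise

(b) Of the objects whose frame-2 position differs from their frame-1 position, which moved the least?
the purple triangle

(moved 2.0)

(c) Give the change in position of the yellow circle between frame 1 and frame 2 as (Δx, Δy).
(-1.4, 4.2)

The yellow circle was at (12.1, 4.0) in frame 1 and (10.7, 8.2) in frame 2.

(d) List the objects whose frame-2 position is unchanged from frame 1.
the red square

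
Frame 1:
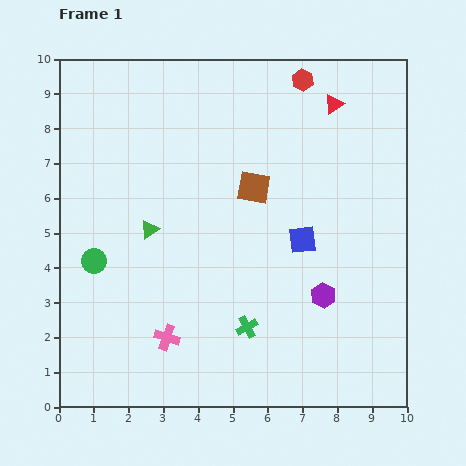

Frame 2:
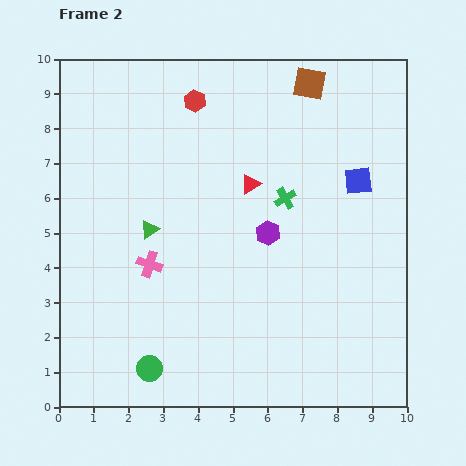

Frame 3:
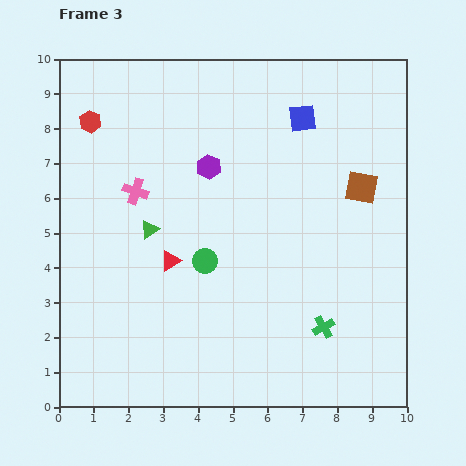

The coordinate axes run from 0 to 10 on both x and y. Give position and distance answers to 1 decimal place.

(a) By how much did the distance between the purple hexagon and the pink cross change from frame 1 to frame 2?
-1.2

Distance in frame 1: 4.7. Distance in frame 2: 3.5.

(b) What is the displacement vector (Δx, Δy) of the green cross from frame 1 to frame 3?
(2.2, 0.0)

The green cross was at (5.4, 2.3) in frame 1 and (7.6, 2.3) in frame 3.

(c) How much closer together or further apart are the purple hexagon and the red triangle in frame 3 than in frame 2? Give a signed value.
+1.4

Distance in frame 2: 1.5. Distance in frame 3: 2.9.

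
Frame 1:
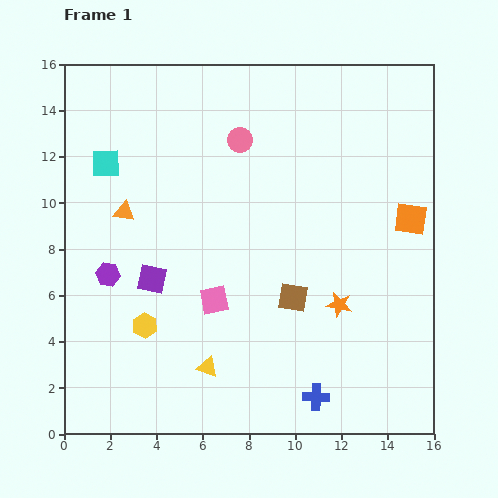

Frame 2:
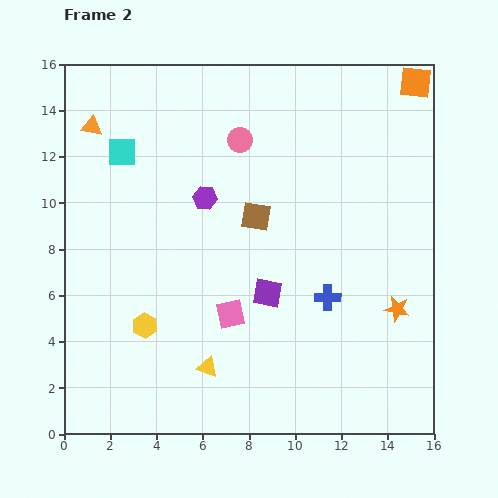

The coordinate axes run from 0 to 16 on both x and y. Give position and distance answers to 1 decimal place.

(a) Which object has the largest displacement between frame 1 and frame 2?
the orange square

(moved 5.9; next 5.3)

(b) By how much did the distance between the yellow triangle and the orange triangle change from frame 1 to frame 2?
+3.9

Distance in frame 1: 7.6. Distance in frame 2: 11.5.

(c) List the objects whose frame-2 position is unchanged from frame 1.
the pink circle, the yellow hexagon, the yellow triangle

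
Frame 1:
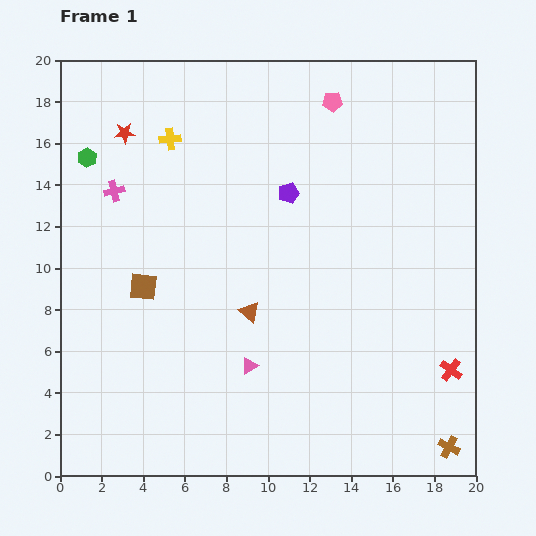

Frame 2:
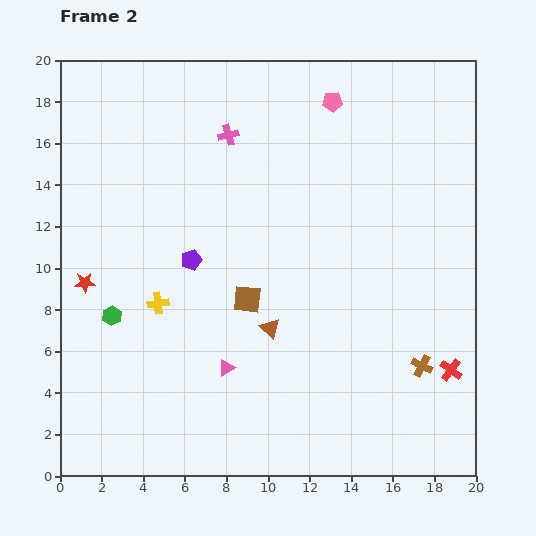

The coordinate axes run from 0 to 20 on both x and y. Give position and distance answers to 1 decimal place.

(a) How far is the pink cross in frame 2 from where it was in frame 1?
6.1

The pink cross moved from (2.6, 13.7) to (8.1, 16.4), a distance of √(5.5² + 2.7²) ≈ 6.1.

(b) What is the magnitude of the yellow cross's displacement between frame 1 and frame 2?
7.9

The yellow cross moved from (5.3, 16.2) to (4.7, 8.3), a distance of √(0.6² + 7.9²) ≈ 7.9.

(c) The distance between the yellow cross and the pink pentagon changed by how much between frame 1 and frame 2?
+4.8

Distance in frame 1: 8.0. Distance in frame 2: 12.8.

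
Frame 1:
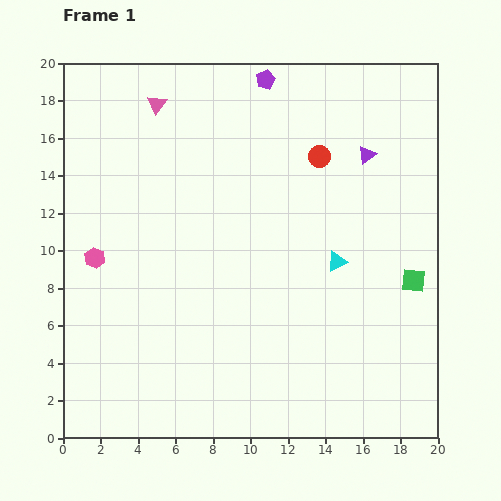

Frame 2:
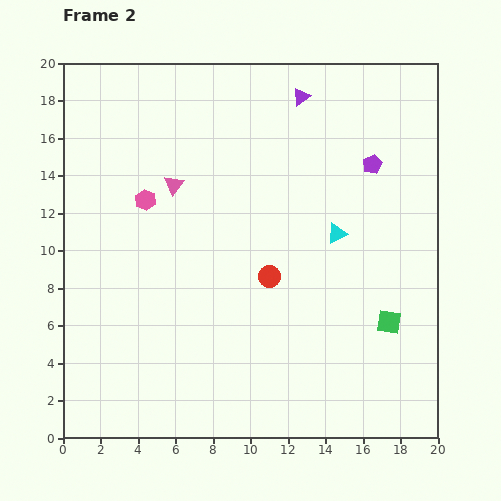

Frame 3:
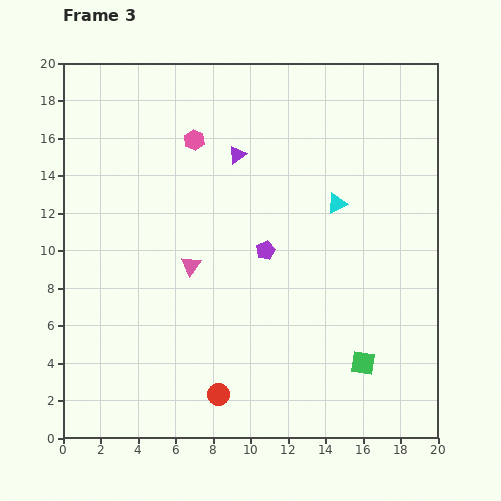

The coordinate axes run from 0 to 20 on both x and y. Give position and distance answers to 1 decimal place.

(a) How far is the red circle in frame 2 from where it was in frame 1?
6.9

The red circle moved from (13.7, 15.0) to (11.0, 8.6), a distance of √(2.7² + 6.4²) ≈ 6.9.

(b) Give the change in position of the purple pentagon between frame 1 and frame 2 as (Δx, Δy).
(5.7, -4.5)

The purple pentagon was at (10.8, 19.1) in frame 1 and (16.5, 14.6) in frame 2.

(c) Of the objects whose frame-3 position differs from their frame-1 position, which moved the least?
the cyan triangle

(moved 3.1)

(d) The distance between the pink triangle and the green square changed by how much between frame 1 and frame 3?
-6.0

Distance in frame 1: 16.6. Distance in frame 3: 10.6.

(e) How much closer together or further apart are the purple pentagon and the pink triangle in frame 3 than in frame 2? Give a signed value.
-6.6

Distance in frame 2: 10.7. Distance in frame 3: 4.1.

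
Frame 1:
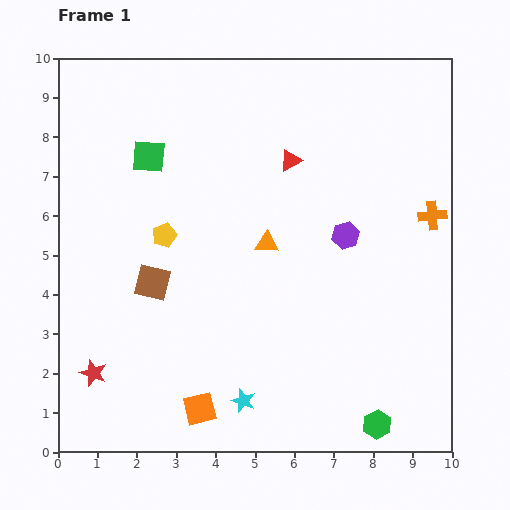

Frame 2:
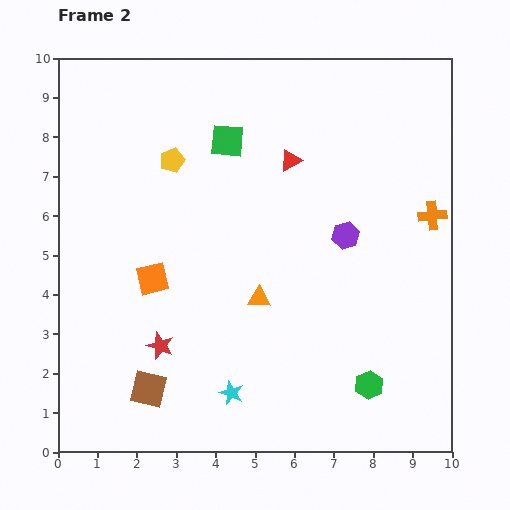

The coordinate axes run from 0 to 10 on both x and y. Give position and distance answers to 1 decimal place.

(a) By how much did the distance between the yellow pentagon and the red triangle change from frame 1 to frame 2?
-0.7

Distance in frame 1: 3.7. Distance in frame 2: 3.0.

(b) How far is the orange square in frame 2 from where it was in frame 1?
3.5

The orange square moved from (3.6, 1.1) to (2.4, 4.4), a distance of √(1.2² + 3.3²) ≈ 3.5.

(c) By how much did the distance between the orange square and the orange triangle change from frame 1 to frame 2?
-1.8

Distance in frame 1: 4.5. Distance in frame 2: 2.7.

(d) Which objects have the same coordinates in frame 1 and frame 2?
the purple hexagon, the red triangle, the orange cross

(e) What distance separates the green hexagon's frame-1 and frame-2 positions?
1.0

The green hexagon moved from (8.1, 0.7) to (7.9, 1.7), a distance of √(0.2² + 1.0²) ≈ 1.0.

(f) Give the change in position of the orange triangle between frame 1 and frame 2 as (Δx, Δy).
(-0.2, -1.4)

The orange triangle was at (5.3, 5.3) in frame 1 and (5.1, 3.9) in frame 2.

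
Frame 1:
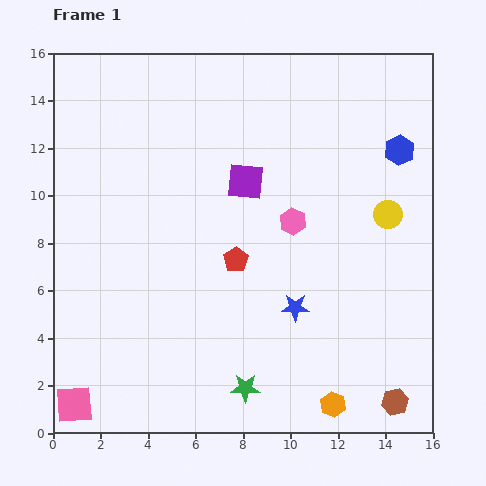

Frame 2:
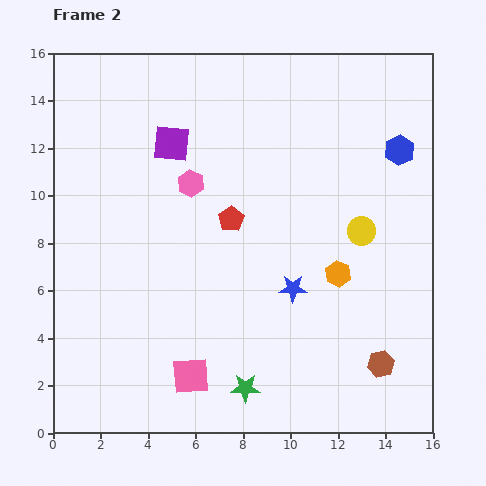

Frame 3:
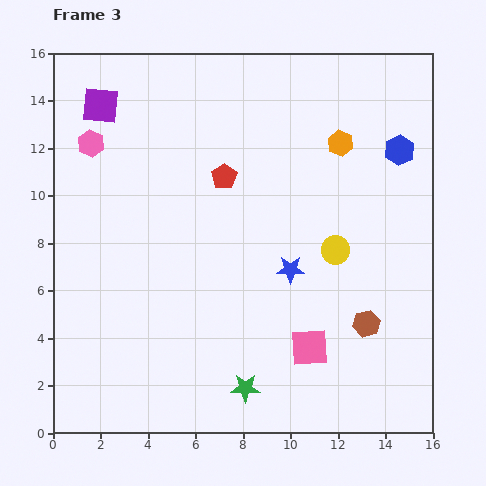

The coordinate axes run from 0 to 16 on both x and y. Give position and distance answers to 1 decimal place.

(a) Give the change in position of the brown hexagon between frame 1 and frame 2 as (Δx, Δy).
(-0.6, 1.6)

The brown hexagon was at (14.4, 1.3) in frame 1 and (13.8, 2.9) in frame 2.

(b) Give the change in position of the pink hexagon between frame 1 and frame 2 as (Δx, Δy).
(-4.3, 1.6)

The pink hexagon was at (10.1, 8.9) in frame 1 and (5.8, 10.5) in frame 2.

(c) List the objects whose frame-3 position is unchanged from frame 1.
the blue hexagon, the green star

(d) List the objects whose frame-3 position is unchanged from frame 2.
the blue hexagon, the green star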